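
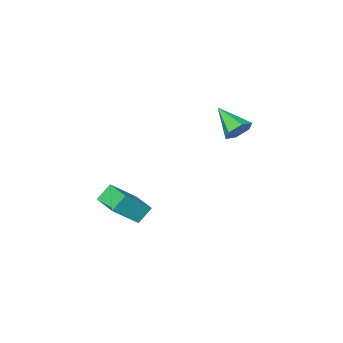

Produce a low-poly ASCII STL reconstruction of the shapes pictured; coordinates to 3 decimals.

solid 
facet normal -0.733 0.098 -0.673
outer loop
vertex 2.586 0.677 -1.692
vertex 2.724 1.919 -1.662
vertex 3.17 0.628 -2.335
endloop
endfacet
facet normal -0.110 -0.994 -0.024
outer loop
vertex 4.276 0.481 -1.318
vertex 2.586 0.677 -1.692
vertex 3.17 0.628 -2.335
endloop
endfacet
facet normal -0.733 0.098 -0.673
outer loop
vertex 3.17 0.628 -2.335
vertex 2.724 1.919 -1.662
vertex 3.308 1.87 -2.305
endloop
endfacet
facet normal 0.672 -0.057 -0.739
outer loop
vertex 3.308 1.87 -2.305
vertex 4.276 0.481 -1.318
vertex 3.17 0.628 -2.335
endloop
endfacet
facet normal -0.672 0.057 0.739
outer loop
vertex 2.586 0.677 -1.692
vertex 3.83 1.772 -0.645
vertex 2.724 1.919 -1.662
endloop
endfacet
facet normal -0.110 -0.994 -0.024
outer loop
vertex 3.692 0.53 -0.675
vertex 2.586 0.677 -1.692
vertex 4.276 0.481 -1.318
endloop
endfacet
facet normal -0.672 0.057 0.739
outer loop
vertex 3.692 0.53 -0.675
vertex 3.83 1.772 -0.645
vertex 2.586 0.677 -1.692
endloop
endfacet
facet normal 0.110 0.994 0.024
outer loop
vertex 2.724 1.919 -1.662
vertex 3.83 1.772 -0.645
vertex 3.308 1.87 -2.305
endloop
endfacet
facet normal 0.672 -0.057 -0.739
outer loop
vertex 4.414 1.723 -1.288
vertex 4.276 0.481 -1.318
vertex 3.308 1.87 -2.305
endloop
endfacet
facet normal 0.110 0.994 0.024
outer loop
vertex 3.308 1.87 -2.305
vertex 3.83 1.772 -0.645
vertex 4.414 1.723 -1.288
endloop
endfacet
facet normal 0.733 -0.098 0.673
outer loop
vertex 4.414 1.723 -1.288
vertex 3.692 0.53 -0.675
vertex 4.276 0.481 -1.318
endloop
endfacet
facet normal 0.733 -0.098 0.673
outer loop
vertex 3.83 1.772 -0.645
vertex 3.692 0.53 -0.675
vertex 4.414 1.723 -1.288
endloop
endfacet
facet normal -0.044 0.857 -0.513
outer loop
vertex -0.864 2.041 1.393
vertex -1.474 1.903 1.215
vertex -1.362 2.236 1.762
endloop
endfacet
facet normal 0.616 0.091 0.783
outer loop
vertex -0.864 2.041 1.393
vertex -1.362 2.236 1.762
vertex -1.406 0.617 1.985
endloop
endfacet
facet normal -0.044 0.857 -0.513
outer loop
vertex -1.362 2.236 1.762
vertex -1.474 1.903 1.215
vertex -1.972 2.098 1.584
endloop
endfacet
facet normal -0.306 0.138 0.942
outer loop
vertex -1.362 2.236 1.762
vertex -1.972 2.098 1.584
vertex -1.406 0.617 1.985
endloop
endfacet
facet normal -0.044 0.857 -0.513
outer loop
vertex -1.972 2.098 1.584
vertex -1.474 1.903 1.215
vertex -2.083 1.765 1.037
endloop
endfacet
facet normal -0.906 -0.254 0.339
outer loop
vertex -1.972 2.098 1.584
vertex -2.083 1.765 1.037
vertex -1.406 0.617 1.985
endloop
endfacet
facet normal -0.044 0.857 -0.513
outer loop
vertex -2.083 1.765 1.037
vertex -1.474 1.903 1.215
vertex -1.585 1.57 0.668
endloop
endfacet
facet normal -0.584 -0.693 -0.422
outer loop
vertex -2.083 1.765 1.037
vertex -1.585 1.57 0.668
vertex -1.406 0.617 1.985
endloop
endfacet
facet normal -0.044 0.857 -0.513
outer loop
vertex -1.585 1.57 0.668
vertex -1.474 1.903 1.215
vertex -0.975 1.708 0.846
endloop
endfacet
facet normal 0.337 -0.740 -0.582
outer loop
vertex -1.585 1.57 0.668
vertex -0.975 1.708 0.846
vertex -1.406 0.617 1.985
endloop
endfacet
facet normal -0.044 0.857 -0.513
outer loop
vertex -0.975 1.708 0.846
vertex -1.474 1.903 1.215
vertex -0.864 2.041 1.393
endloop
endfacet
facet normal 0.937 -0.348 0.022
outer loop
vertex -0.975 1.708 0.846
vertex -0.864 2.041 1.393
vertex -1.406 0.617 1.985
endloop
endfacet

endsolid


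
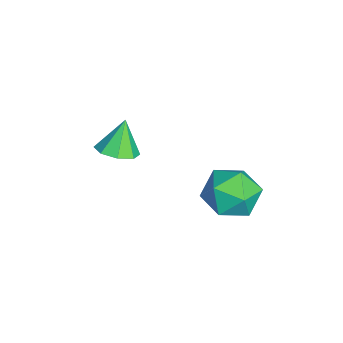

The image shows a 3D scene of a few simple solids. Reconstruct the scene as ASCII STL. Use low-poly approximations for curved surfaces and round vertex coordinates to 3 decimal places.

solid 
facet normal 0.390 -0.226 -0.893
outer loop
vertex 1.67 -2.879 0.855
vertex 1.293 -2.467 0.586
vertex 1.863 -2.446 0.83
endloop
endfacet
facet normal 0.535 -0.191 0.823
outer loop
vertex 1.67 -2.879 0.855
vertex 1.863 -2.446 0.83
vertex 0.887 -2.233 1.514
endloop
endfacet
facet normal 0.390 -0.225 -0.893
outer loop
vertex 1.863 -2.446 0.83
vertex 1.293 -2.467 0.586
vertex 1.721 -2.025 0.662
endloop
endfacet
facet normal 0.574 0.463 0.675
outer loop
vertex 1.863 -2.446 0.83
vertex 1.721 -2.025 0.662
vertex 0.887 -2.233 1.514
endloop
endfacet
facet normal 0.392 -0.226 -0.892
outer loop
vertex 1.721 -2.025 0.662
vertex 1.293 -2.467 0.586
vertex 1.329 -1.864 0.449
endloop
endfacet
facet normal 0.165 0.909 0.383
outer loop
vertex 1.721 -2.025 0.662
vertex 1.329 -1.864 0.449
vertex 0.887 -2.233 1.514
endloop
endfacet
facet normal 0.390 -0.226 -0.893
outer loop
vertex 1.329 -1.864 0.449
vertex 1.293 -2.467 0.586
vertex 0.916 -2.055 0.317
endloop
endfacet
facet normal -0.448 0.886 0.121
outer loop
vertex 1.329 -1.864 0.449
vertex 0.916 -2.055 0.317
vertex 0.887 -2.233 1.514
endloop
endfacet
facet normal 0.391 -0.225 -0.893
outer loop
vertex 0.916 -2.055 0.317
vertex 1.293 -2.467 0.586
vertex 0.723 -2.489 0.342
endloop
endfacet
facet normal -0.912 0.408 0.039
outer loop
vertex 0.916 -2.055 0.317
vertex 0.723 -2.489 0.342
vertex 0.887 -2.233 1.514
endloop
endfacet
facet normal 0.391 -0.225 -0.893
outer loop
vertex 0.723 -2.489 0.342
vertex 1.293 -2.467 0.586
vertex 0.865 -2.909 0.51
endloop
endfacet
facet normal -0.951 -0.247 0.187
outer loop
vertex 0.723 -2.489 0.342
vertex 0.865 -2.909 0.51
vertex 0.887 -2.233 1.514
endloop
endfacet
facet normal 0.391 -0.226 -0.892
outer loop
vertex 0.865 -2.909 0.51
vertex 1.293 -2.467 0.586
vertex 1.257 -3.071 0.723
endloop
endfacet
facet normal -0.544 -0.690 0.477
outer loop
vertex 0.865 -2.909 0.51
vertex 1.257 -3.071 0.723
vertex 0.887 -2.233 1.514
endloop
endfacet
facet normal 0.390 -0.226 -0.893
outer loop
vertex 1.257 -3.071 0.723
vertex 1.293 -2.467 0.586
vertex 1.67 -2.879 0.855
endloop
endfacet
facet normal 0.073 -0.667 0.741
outer loop
vertex 1.257 -3.071 0.723
vertex 1.67 -2.879 0.855
vertex 0.887 -2.233 1.514
endloop
endfacet
facet normal -0.538 0.834 -0.122
outer loop
vertex 3.505 0.856 0.838
vertex 3.151 0.736 1.58
vertex 3.851 1.179 1.521
endloop
endfacet
facet normal 0.088 0.882 -0.462
outer loop
vertex 3.505 0.856 0.838
vertex 3.851 1.179 1.521
vertex 4.329 0.827 0.94
endloop
endfacet
facet normal 0.127 0.345 -0.930
outer loop
vertex 3.505 0.856 0.838
vertex 4.329 0.827 0.94
vertex 3.925 0.167 0.64
endloop
endfacet
facet normal -0.474 -0.036 -0.880
outer loop
vertex 3.505 0.856 0.838
vertex 3.925 0.167 0.64
vertex 3.196 0.111 1.035
endloop
endfacet
facet normal -0.886 0.267 -0.379
outer loop
vertex 3.505 0.856 0.838
vertex 3.196 0.111 1.035
vertex 3.151 0.736 1.58
endloop
endfacet
facet normal 0.608 0.794 0.019
outer loop
vertex 4.329 0.827 0.94
vertex 3.851 1.179 1.521
vertex 4.484 0.689 1.745
endloop
endfacet
facet normal -0.405 0.716 0.569
outer loop
vertex 3.851 1.179 1.521
vertex 3.151 0.736 1.58
vertex 3.755 0.633 2.14
endloop
endfacet
facet normal -0.968 -0.202 0.152
outer loop
vertex 3.151 0.736 1.58
vertex 3.196 0.111 1.035
vertex 3.351 -0.027 1.84
endloop
endfacet
facet normal -0.303 -0.691 -0.656
outer loop
vertex 3.196 0.111 1.035
vertex 3.925 0.167 0.64
vertex 3.829 -0.379 1.259
endloop
endfacet
facet normal 0.671 -0.075 -0.738
outer loop
vertex 3.925 0.167 0.64
vertex 4.329 0.827 0.94
vertex 4.529 0.064 1.2
endloop
endfacet
facet normal 0.474 0.036 0.880
outer loop
vertex 4.175 -0.056 1.942
vertex 4.484 0.689 1.745
vertex 3.755 0.633 2.14
endloop
endfacet
facet normal -0.127 -0.345 0.930
outer loop
vertex 4.175 -0.056 1.942
vertex 3.755 0.633 2.14
vertex 3.351 -0.027 1.84
endloop
endfacet
facet normal -0.088 -0.882 0.462
outer loop
vertex 4.175 -0.056 1.942
vertex 3.351 -0.027 1.84
vertex 3.829 -0.379 1.259
endloop
endfacet
facet normal 0.538 -0.834 0.122
outer loop
vertex 4.175 -0.056 1.942
vertex 3.829 -0.379 1.259
vertex 4.529 0.064 1.2
endloop
endfacet
facet normal 0.886 -0.267 0.379
outer loop
vertex 4.175 -0.056 1.942
vertex 4.529 0.064 1.2
vertex 4.484 0.689 1.745
endloop
endfacet
facet normal 0.303 0.691 0.656
outer loop
vertex 3.755 0.633 2.14
vertex 4.484 0.689 1.745
vertex 3.851 1.179 1.521
endloop
endfacet
facet normal -0.671 0.075 0.738
outer loop
vertex 3.351 -0.027 1.84
vertex 3.755 0.633 2.14
vertex 3.151 0.736 1.58
endloop
endfacet
facet normal -0.608 -0.794 -0.019
outer loop
vertex 3.829 -0.379 1.259
vertex 3.351 -0.027 1.84
vertex 3.196 0.111 1.035
endloop
endfacet
facet normal 0.405 -0.716 -0.569
outer loop
vertex 4.529 0.064 1.2
vertex 3.829 -0.379 1.259
vertex 3.925 0.167 0.64
endloop
endfacet
facet normal 0.968 0.202 -0.152
outer loop
vertex 4.484 0.689 1.745
vertex 4.529 0.064 1.2
vertex 4.329 0.827 0.94
endloop
endfacet

endsolid


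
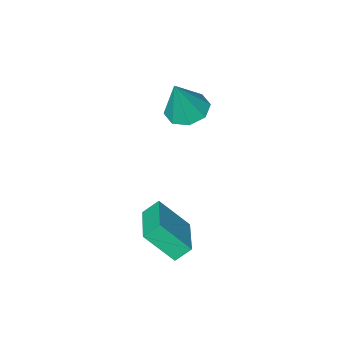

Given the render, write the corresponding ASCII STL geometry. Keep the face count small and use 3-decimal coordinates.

solid 
facet normal -0.360 -0.088 -0.929
outer loop
vertex 0.081 -3.0 -0.766
vertex -0.82 -3.26 -0.392
vertex -0.377 -2.388 -0.646
endloop
endfacet
facet normal 0.805 0.588 0.078
outer loop
vertex 0.081 -3.0 -0.766
vertex -0.377 -2.388 -0.646
vertex -0.08 -3.08 1.512
endloop
endfacet
facet normal -0.361 -0.087 -0.929
outer loop
vertex -0.377 -2.388 -0.646
vertex -0.82 -3.26 -0.392
vertex -1.094 -2.288 -0.377
endloop
endfacet
facet normal 0.231 0.935 0.268
outer loop
vertex -0.377 -2.388 -0.646
vertex -1.094 -2.288 -0.377
vertex -0.08 -3.08 1.512
endloop
endfacet
facet normal -0.361 -0.088 -0.928
outer loop
vertex -1.094 -2.288 -0.377
vertex -0.82 -3.26 -0.392
vertex -1.651 -2.756 -0.116
endloop
endfacet
facet normal -0.389 0.756 0.526
outer loop
vertex -1.094 -2.288 -0.377
vertex -1.651 -2.756 -0.116
vertex -0.08 -3.08 1.512
endloop
endfacet
facet normal -0.361 -0.087 -0.928
outer loop
vertex -1.651 -2.756 -0.116
vertex -0.82 -3.26 -0.392
vertex -1.721 -3.52 -0.017
endloop
endfacet
facet normal -0.695 0.155 0.702
outer loop
vertex -1.651 -2.756 -0.116
vertex -1.721 -3.52 -0.017
vertex -0.08 -3.08 1.512
endloop
endfacet
facet normal -0.361 -0.088 -0.928
outer loop
vertex -1.721 -3.52 -0.017
vertex -0.82 -3.26 -0.392
vertex -1.263 -4.131 -0.137
endloop
endfacet
facet normal -0.506 -0.515 0.692
outer loop
vertex -1.721 -3.52 -0.017
vertex -1.263 -4.131 -0.137
vertex -0.08 -3.08 1.512
endloop
endfacet
facet normal -0.361 -0.088 -0.928
outer loop
vertex -1.263 -4.131 -0.137
vertex -0.82 -3.26 -0.392
vertex -0.545 -4.232 -0.407
endloop
endfacet
facet normal 0.067 -0.863 0.501
outer loop
vertex -1.263 -4.131 -0.137
vertex -0.545 -4.232 -0.407
vertex -0.08 -3.08 1.512
endloop
endfacet
facet normal -0.360 -0.088 -0.929
outer loop
vertex -0.545 -4.232 -0.407
vertex -0.82 -3.26 -0.392
vertex 0.011 -3.763 -0.667
endloop
endfacet
facet normal 0.689 -0.683 0.243
outer loop
vertex -0.545 -4.232 -0.407
vertex 0.011 -3.763 -0.667
vertex -0.08 -3.08 1.512
endloop
endfacet
facet normal -0.360 -0.087 -0.929
outer loop
vertex 0.011 -3.763 -0.667
vertex -0.82 -3.26 -0.392
vertex 0.081 -3.0 -0.766
endloop
endfacet
facet normal 0.994 -0.082 0.067
outer loop
vertex 0.011 -3.763 -0.667
vertex 0.081 -3.0 -0.766
vertex -0.08 -3.08 1.512
endloop
endfacet
facet normal -0.496 -0.845 -0.201
outer loop
vertex 3.075 -0.432 -3.225
vertex 2.442 -0.203 -2.628
vertex 2.147 0.425 -4.536
endloop
endfacet
facet normal 0.703 -0.254 -0.664
outer loop
vertex 3.238 2.283 -4.092
vertex 3.075 -0.432 -3.225
vertex 2.147 0.425 -4.536
endloop
endfacet
facet normal -0.496 -0.845 -0.201
outer loop
vertex 2.147 0.425 -4.536
vertex 2.442 -0.203 -2.628
vertex 1.514 0.654 -3.938
endloop
endfacet
facet normal -0.510 0.471 -0.720
outer loop
vertex 1.514 0.654 -3.938
vertex 3.238 2.283 -4.092
vertex 2.147 0.425 -4.536
endloop
endfacet
facet normal 0.509 -0.471 0.720
outer loop
vertex 3.075 -0.432 -3.225
vertex 3.533 1.655 -2.184
vertex 2.442 -0.203 -2.628
endloop
endfacet
facet normal 0.703 -0.254 -0.664
outer loop
vertex 4.166 1.426 -2.782
vertex 3.075 -0.432 -3.225
vertex 3.238 2.283 -4.092
endloop
endfacet
facet normal 0.510 -0.471 0.720
outer loop
vertex 4.166 1.426 -2.782
vertex 3.533 1.655 -2.184
vertex 3.075 -0.432 -3.225
endloop
endfacet
facet normal -0.703 0.254 0.664
outer loop
vertex 2.442 -0.203 -2.628
vertex 3.533 1.655 -2.184
vertex 1.514 0.654 -3.938
endloop
endfacet
facet normal -0.509 0.471 -0.720
outer loop
vertex 2.605 2.512 -3.495
vertex 3.238 2.283 -4.092
vertex 1.514 0.654 -3.938
endloop
endfacet
facet normal -0.703 0.255 0.664
outer loop
vertex 1.514 0.654 -3.938
vertex 3.533 1.655 -2.184
vertex 2.605 2.512 -3.495
endloop
endfacet
facet normal 0.496 0.845 0.202
outer loop
vertex 2.605 2.512 -3.495
vertex 4.166 1.426 -2.782
vertex 3.238 2.283 -4.092
endloop
endfacet
facet normal 0.496 0.845 0.201
outer loop
vertex 3.533 1.655 -2.184
vertex 4.166 1.426 -2.782
vertex 2.605 2.512 -3.495
endloop
endfacet

endsolid


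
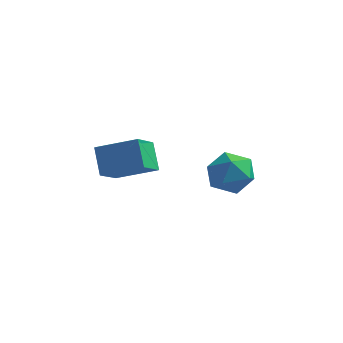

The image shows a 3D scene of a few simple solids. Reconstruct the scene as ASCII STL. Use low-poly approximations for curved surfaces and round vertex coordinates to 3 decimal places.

solid 
facet normal -0.396 0.521 0.757
outer loop
vertex -1.767 -0.207 1.026
vertex -1.682 1.328 0.014
vertex -3.711 -0.594 0.276
endloop
endfacet
facet normal -0.046 -0.834 0.550
outer loop
vertex -3.078 -1.428 -0.934
vertex -1.767 -0.207 1.026
vertex -3.711 -0.594 0.276
endloop
endfacet
facet normal -0.396 0.521 0.757
outer loop
vertex -3.711 -0.594 0.276
vertex -1.682 1.328 0.014
vertex -3.627 0.94 -0.736
endloop
endfacet
facet normal -0.917 -0.183 -0.354
outer loop
vertex -3.627 0.94 -0.736
vertex -3.078 -1.428 -0.934
vertex -3.711 -0.594 0.276
endloop
endfacet
facet normal 0.917 0.183 0.354
outer loop
vertex -1.767 -0.207 1.026
vertex -1.049 0.494 -1.196
vertex -1.682 1.328 0.014
endloop
endfacet
facet normal -0.046 -0.834 0.550
outer loop
vertex -1.133 -1.04 -0.184
vertex -1.767 -0.207 1.026
vertex -3.078 -1.428 -0.934
endloop
endfacet
facet normal 0.917 0.183 0.354
outer loop
vertex -1.133 -1.04 -0.184
vertex -1.049 0.494 -1.196
vertex -1.767 -0.207 1.026
endloop
endfacet
facet normal 0.046 0.834 -0.550
outer loop
vertex -1.682 1.328 0.014
vertex -1.049 0.494 -1.196
vertex -3.627 0.94 -0.736
endloop
endfacet
facet normal -0.917 -0.183 -0.355
outer loop
vertex -2.993 0.107 -1.946
vertex -3.078 -1.428 -0.934
vertex -3.627 0.94 -0.736
endloop
endfacet
facet normal 0.046 0.834 -0.550
outer loop
vertex -3.627 0.94 -0.736
vertex -1.049 0.494 -1.196
vertex -2.993 0.107 -1.946
endloop
endfacet
facet normal 0.396 -0.521 -0.757
outer loop
vertex -2.993 0.107 -1.946
vertex -1.133 -1.04 -0.184
vertex -3.078 -1.428 -0.934
endloop
endfacet
facet normal 0.396 -0.521 -0.757
outer loop
vertex -1.049 0.494 -1.196
vertex -1.133 -1.04 -0.184
vertex -2.993 0.107 -1.946
endloop
endfacet
facet normal -0.569 0.772 0.284
outer loop
vertex 1.601 0.194 -0.264
vertex 2.174 0.221 0.812
vertex 2.6 0.879 -0.122
endloop
endfacet
facet normal -0.471 0.774 -0.422
outer loop
vertex 1.601 0.194 -0.264
vertex 2.6 0.879 -0.122
vertex 2.447 0.229 -1.143
endloop
endfacet
facet normal -0.715 0.156 -0.682
outer loop
vertex 1.601 0.194 -0.264
vertex 2.447 0.229 -1.143
vertex 1.926 -0.832 -0.839
endloop
endfacet
facet normal -0.964 -0.230 -0.135
outer loop
vertex 1.601 0.194 -0.264
vertex 1.926 -0.832 -0.839
vertex 1.758 -0.837 0.369
endloop
endfacet
facet normal -0.874 0.150 0.462
outer loop
vertex 1.601 0.194 -0.264
vertex 1.758 -0.837 0.369
vertex 2.174 0.221 0.812
endloop
endfacet
facet normal 0.231 0.805 -0.547
outer loop
vertex 2.447 0.229 -1.143
vertex 2.6 0.879 -0.122
vertex 3.542 0.277 -0.609
endloop
endfacet
facet normal 0.072 0.800 0.596
outer loop
vertex 2.6 0.879 -0.122
vertex 2.174 0.221 0.812
vertex 3.374 0.272 0.599
endloop
endfacet
facet normal -0.422 -0.204 0.883
outer loop
vertex 2.174 0.221 0.812
vertex 1.758 -0.837 0.369
vertex 2.853 -0.789 0.903
endloop
endfacet
facet normal -0.566 -0.820 -0.082
outer loop
vertex 1.758 -0.837 0.369
vertex 1.926 -0.832 -0.839
vertex 2.7 -1.439 -0.118
endloop
endfacet
facet normal -0.163 -0.197 -0.967
outer loop
vertex 1.926 -0.832 -0.839
vertex 2.447 0.229 -1.143
vertex 3.126 -0.781 -1.052
endloop
endfacet
facet normal 0.964 0.230 0.135
outer loop
vertex 3.699 -0.754 0.024
vertex 3.542 0.277 -0.609
vertex 3.374 0.272 0.599
endloop
endfacet
facet normal 0.715 -0.156 0.682
outer loop
vertex 3.699 -0.754 0.024
vertex 3.374 0.272 0.599
vertex 2.853 -0.789 0.903
endloop
endfacet
facet normal 0.471 -0.774 0.422
outer loop
vertex 3.699 -0.754 0.024
vertex 2.853 -0.789 0.903
vertex 2.7 -1.439 -0.118
endloop
endfacet
facet normal 0.569 -0.772 -0.284
outer loop
vertex 3.699 -0.754 0.024
vertex 2.7 -1.439 -0.118
vertex 3.126 -0.781 -1.052
endloop
endfacet
facet normal 0.874 -0.150 -0.462
outer loop
vertex 3.699 -0.754 0.024
vertex 3.126 -0.781 -1.052
vertex 3.542 0.277 -0.609
endloop
endfacet
facet normal 0.566 0.820 0.082
outer loop
vertex 3.374 0.272 0.599
vertex 3.542 0.277 -0.609
vertex 2.6 0.879 -0.122
endloop
endfacet
facet normal 0.163 0.197 0.967
outer loop
vertex 2.853 -0.789 0.903
vertex 3.374 0.272 0.599
vertex 2.174 0.221 0.812
endloop
endfacet
facet normal -0.231 -0.805 0.547
outer loop
vertex 2.7 -1.439 -0.118
vertex 2.853 -0.789 0.903
vertex 1.758 -0.837 0.369
endloop
endfacet
facet normal -0.072 -0.800 -0.596
outer loop
vertex 3.126 -0.781 -1.052
vertex 2.7 -1.439 -0.118
vertex 1.926 -0.832 -0.839
endloop
endfacet
facet normal 0.422 0.204 -0.883
outer loop
vertex 3.542 0.277 -0.609
vertex 3.126 -0.781 -1.052
vertex 2.447 0.229 -1.143
endloop
endfacet

endsolid


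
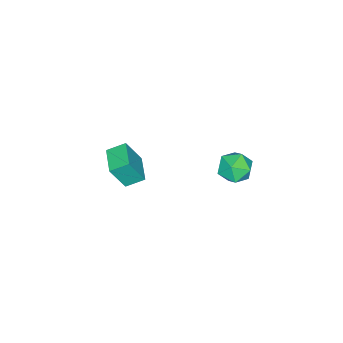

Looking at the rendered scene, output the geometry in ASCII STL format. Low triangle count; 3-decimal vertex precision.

solid 
facet normal -0.781 -0.622 0.061
outer loop
vertex 3.755 -5.056 -2.143
vertex 3.099 -4.177 -1.585
vertex 3.129 -4.438 -3.85
endloop
endfacet
facet normal 0.533 -0.714 -0.454
outer loop
vertex 4.481 -3.363 -3.955
vertex 3.755 -5.056 -2.143
vertex 3.129 -4.438 -3.85
endloop
endfacet
facet normal -0.781 -0.621 0.061
outer loop
vertex 3.129 -4.438 -3.85
vertex 3.099 -4.177 -1.585
vertex 2.474 -3.559 -3.292
endloop
endfacet
facet normal -0.325 0.322 -0.889
outer loop
vertex 2.474 -3.559 -3.292
vertex 4.481 -3.363 -3.955
vertex 3.129 -4.438 -3.85
endloop
endfacet
facet normal 0.325 -0.322 0.889
outer loop
vertex 3.755 -5.056 -2.143
vertex 4.451 -3.102 -1.69
vertex 3.099 -4.177 -1.585
endloop
endfacet
facet normal 0.533 -0.714 -0.454
outer loop
vertex 5.106 -3.981 -2.248
vertex 3.755 -5.056 -2.143
vertex 4.481 -3.363 -3.955
endloop
endfacet
facet normal 0.325 -0.322 0.889
outer loop
vertex 5.106 -3.981 -2.248
vertex 4.451 -3.102 -1.69
vertex 3.755 -5.056 -2.143
endloop
endfacet
facet normal -0.533 0.714 0.454
outer loop
vertex 3.099 -4.177 -1.585
vertex 4.451 -3.102 -1.69
vertex 2.474 -3.559 -3.292
endloop
endfacet
facet normal -0.325 0.322 -0.889
outer loop
vertex 3.825 -2.484 -3.397
vertex 4.481 -3.363 -3.955
vertex 2.474 -3.559 -3.292
endloop
endfacet
facet normal -0.533 0.714 0.454
outer loop
vertex 2.474 -3.559 -3.292
vertex 4.451 -3.102 -1.69
vertex 3.825 -2.484 -3.397
endloop
endfacet
facet normal 0.781 0.622 -0.061
outer loop
vertex 3.825 -2.484 -3.397
vertex 5.106 -3.981 -2.248
vertex 4.481 -3.363 -3.955
endloop
endfacet
facet normal 0.781 0.621 -0.062
outer loop
vertex 4.451 -3.102 -1.69
vertex 5.106 -3.981 -2.248
vertex 3.825 -2.484 -3.397
endloop
endfacet
facet normal -0.857 0.086 0.508
outer loop
vertex 2.806 3.6 0.857
vertex 2.813 2.524 1.051
vertex 3.297 3.209 1.752
endloop
endfacet
facet normal -0.471 0.684 0.557
outer loop
vertex 2.806 3.6 0.857
vertex 3.297 3.209 1.752
vertex 3.77 4.007 1.172
endloop
endfacet
facet normal -0.358 0.928 -0.104
outer loop
vertex 2.806 3.6 0.857
vertex 3.77 4.007 1.172
vertex 3.578 3.814 0.113
endloop
endfacet
facet normal -0.674 0.481 -0.561
outer loop
vertex 2.806 3.6 0.857
vertex 3.578 3.814 0.113
vertex 2.987 2.898 0.038
endloop
endfacet
facet normal -0.982 -0.039 -0.183
outer loop
vertex 2.806 3.6 0.857
vertex 2.987 2.898 0.038
vertex 2.813 2.524 1.051
endloop
endfacet
facet normal 0.162 0.516 0.841
outer loop
vertex 3.77 4.007 1.172
vertex 3.297 3.209 1.752
vertex 4.373 3.182 1.562
endloop
endfacet
facet normal -0.463 -0.452 0.762
outer loop
vertex 3.297 3.209 1.752
vertex 2.813 2.524 1.051
vertex 3.782 2.266 1.487
endloop
endfacet
facet normal -0.666 -0.655 -0.356
outer loop
vertex 2.813 2.524 1.051
vertex 2.987 2.898 0.038
vertex 3.59 2.073 0.428
endloop
endfacet
facet normal -0.166 0.187 -0.968
outer loop
vertex 2.987 2.898 0.038
vertex 3.578 3.814 0.113
vertex 4.063 2.871 -0.152
endloop
endfacet
facet normal 0.345 0.910 -0.228
outer loop
vertex 3.578 3.814 0.113
vertex 3.77 4.007 1.172
vertex 4.547 3.556 0.549
endloop
endfacet
facet normal 0.674 -0.481 0.561
outer loop
vertex 4.554 2.48 0.743
vertex 4.373 3.182 1.562
vertex 3.782 2.266 1.487
endloop
endfacet
facet normal 0.358 -0.928 0.104
outer loop
vertex 4.554 2.48 0.743
vertex 3.782 2.266 1.487
vertex 3.59 2.073 0.428
endloop
endfacet
facet normal 0.471 -0.684 -0.557
outer loop
vertex 4.554 2.48 0.743
vertex 3.59 2.073 0.428
vertex 4.063 2.871 -0.152
endloop
endfacet
facet normal 0.857 -0.086 -0.508
outer loop
vertex 4.554 2.48 0.743
vertex 4.063 2.871 -0.152
vertex 4.547 3.556 0.549
endloop
endfacet
facet normal 0.982 0.039 0.183
outer loop
vertex 4.554 2.48 0.743
vertex 4.547 3.556 0.549
vertex 4.373 3.182 1.562
endloop
endfacet
facet normal 0.166 -0.187 0.968
outer loop
vertex 3.782 2.266 1.487
vertex 4.373 3.182 1.562
vertex 3.297 3.209 1.752
endloop
endfacet
facet normal -0.345 -0.910 0.228
outer loop
vertex 3.59 2.073 0.428
vertex 3.782 2.266 1.487
vertex 2.813 2.524 1.051
endloop
endfacet
facet normal -0.162 -0.516 -0.841
outer loop
vertex 4.063 2.871 -0.152
vertex 3.59 2.073 0.428
vertex 2.987 2.898 0.038
endloop
endfacet
facet normal 0.463 0.452 -0.762
outer loop
vertex 4.547 3.556 0.549
vertex 4.063 2.871 -0.152
vertex 3.578 3.814 0.113
endloop
endfacet
facet normal 0.666 0.655 0.356
outer loop
vertex 4.373 3.182 1.562
vertex 4.547 3.556 0.549
vertex 3.77 4.007 1.172
endloop
endfacet

endsolid


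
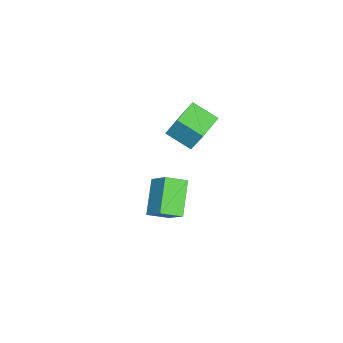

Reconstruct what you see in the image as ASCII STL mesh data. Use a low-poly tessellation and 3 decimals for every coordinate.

solid 
facet normal -0.989 0.092 0.118
outer loop
vertex 0.372 0.345 4.209
vertex 0.414 1.581 3.596
vertex 0.151 -0.313 2.868
endloop
endfacet
facet normal -0.030 -0.895 0.444
outer loop
vertex 1.526 -0.441 2.704
vertex 0.372 0.345 4.209
vertex 0.151 -0.313 2.868
endloop
endfacet
facet normal -0.989 0.092 0.118
outer loop
vertex 0.151 -0.313 2.868
vertex 0.414 1.581 3.596
vertex 0.193 0.923 2.255
endloop
endfacet
facet normal -0.146 -0.436 -0.888
outer loop
vertex 0.193 0.923 2.255
vertex 1.526 -0.441 2.704
vertex 0.151 -0.313 2.868
endloop
endfacet
facet normal 0.146 0.436 0.888
outer loop
vertex 0.372 0.345 4.209
vertex 1.789 1.453 3.432
vertex 0.414 1.581 3.596
endloop
endfacet
facet normal -0.030 -0.895 0.444
outer loop
vertex 1.747 0.217 4.045
vertex 0.372 0.345 4.209
vertex 1.526 -0.441 2.704
endloop
endfacet
facet normal 0.146 0.436 0.888
outer loop
vertex 1.747 0.217 4.045
vertex 1.789 1.453 3.432
vertex 0.372 0.345 4.209
endloop
endfacet
facet normal 0.030 0.895 -0.444
outer loop
vertex 0.414 1.581 3.596
vertex 1.789 1.453 3.432
vertex 0.193 0.923 2.255
endloop
endfacet
facet normal -0.146 -0.436 -0.888
outer loop
vertex 1.568 0.795 2.091
vertex 1.526 -0.441 2.704
vertex 0.193 0.923 2.255
endloop
endfacet
facet normal 0.030 0.895 -0.444
outer loop
vertex 0.193 0.923 2.255
vertex 1.789 1.453 3.432
vertex 1.568 0.795 2.091
endloop
endfacet
facet normal 0.989 -0.092 -0.118
outer loop
vertex 1.568 0.795 2.091
vertex 1.747 0.217 4.045
vertex 1.526 -0.441 2.704
endloop
endfacet
facet normal 0.989 -0.092 -0.118
outer loop
vertex 1.789 1.453 3.432
vertex 1.747 0.217 4.045
vertex 1.568 0.795 2.091
endloop
endfacet
facet normal -0.397 -0.605 -0.690
outer loop
vertex 2.319 -1.026 -2.74
vertex 0.881 -1.422 -1.564
vertex 1.749 -0.181 -3.153
endloop
endfacet
facet normal 0.758 0.209 -0.618
outer loop
vertex 2.379 0.782 -2.056
vertex 2.319 -1.026 -2.74
vertex 1.749 -0.181 -3.153
endloop
endfacet
facet normal -0.397 -0.606 -0.690
outer loop
vertex 1.749 -0.181 -3.153
vertex 0.881 -1.422 -1.564
vertex 0.31 -0.578 -1.977
endloop
endfacet
facet normal -0.519 0.768 -0.376
outer loop
vertex 0.31 -0.578 -1.977
vertex 2.379 0.782 -2.056
vertex 1.749 -0.181 -3.153
endloop
endfacet
facet normal 0.519 -0.768 0.376
outer loop
vertex 2.319 -1.026 -2.74
vertex 1.511 -0.459 -0.467
vertex 0.881 -1.422 -1.564
endloop
endfacet
facet normal 0.757 0.209 -0.619
outer loop
vertex 2.95 -0.062 -1.643
vertex 2.319 -1.026 -2.74
vertex 2.379 0.782 -2.056
endloop
endfacet
facet normal 0.519 -0.768 0.376
outer loop
vertex 2.95 -0.062 -1.643
vertex 1.511 -0.459 -0.467
vertex 2.319 -1.026 -2.74
endloop
endfacet
facet normal -0.757 -0.209 0.619
outer loop
vertex 0.881 -1.422 -1.564
vertex 1.511 -0.459 -0.467
vertex 0.31 -0.578 -1.977
endloop
endfacet
facet normal -0.519 0.768 -0.376
outer loop
vertex 0.941 0.386 -0.88
vertex 2.379 0.782 -2.056
vertex 0.31 -0.578 -1.977
endloop
endfacet
facet normal -0.757 -0.208 0.619
outer loop
vertex 0.31 -0.578 -1.977
vertex 1.511 -0.459 -0.467
vertex 0.941 0.386 -0.88
endloop
endfacet
facet normal 0.397 0.606 0.689
outer loop
vertex 0.941 0.386 -0.88
vertex 2.95 -0.062 -1.643
vertex 2.379 0.782 -2.056
endloop
endfacet
facet normal 0.397 0.605 0.690
outer loop
vertex 1.511 -0.459 -0.467
vertex 2.95 -0.062 -1.643
vertex 0.941 0.386 -0.88
endloop
endfacet

endsolid


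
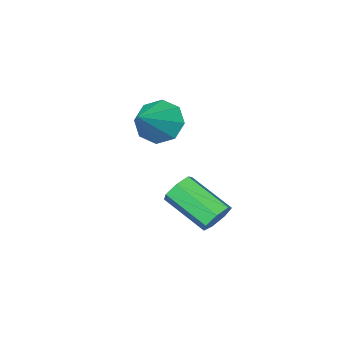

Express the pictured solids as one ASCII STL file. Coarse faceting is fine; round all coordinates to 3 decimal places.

solid 
facet normal -0.232 0.850 -0.473
outer loop
vertex -1.033 -1.217 -3.672
vertex -1.522 -1.089 -3.203
vertex -0.858 -0.903 -3.194
endloop
endfacet
facet normal 0.928 0.047 -0.371
outer loop
vertex -1.033 -1.217 -3.672
vertex -0.858 -0.903 -3.194
vertex -0.589 -2.84 -2.767
endloop
endfacet
facet normal 0.928 0.047 -0.371
outer loop
vertex -0.589 -2.84 -2.767
vertex -0.858 -0.903 -3.194
vertex -0.414 -2.525 -2.289
endloop
endfacet
facet normal 0.232 -0.849 0.475
outer loop
vertex -0.589 -2.84 -2.767
vertex -0.414 -2.525 -2.289
vertex -1.078 -2.711 -2.297
endloop
endfacet
facet normal -0.232 0.850 -0.474
outer loop
vertex -0.858 -0.903 -3.194
vertex -1.522 -1.089 -3.203
vertex -1.182 -0.728 -2.722
endloop
endfacet
facet normal 0.808 0.440 0.392
outer loop
vertex -0.858 -0.903 -3.194
vertex -1.182 -0.728 -2.722
vertex -0.414 -2.525 -2.289
endloop
endfacet
facet normal 0.808 0.440 0.392
outer loop
vertex -0.414 -2.525 -2.289
vertex -1.182 -0.728 -2.722
vertex -0.738 -2.35 -1.817
endloop
endfacet
facet normal 0.232 -0.849 0.474
outer loop
vertex -0.414 -2.525 -2.289
vertex -0.738 -2.35 -1.817
vertex -1.078 -2.711 -2.297
endloop
endfacet
facet normal -0.232 0.850 -0.474
outer loop
vertex -1.182 -0.728 -2.722
vertex -1.522 -1.089 -3.203
vertex -1.763 -0.825 -2.612
endloop
endfacet
facet normal 0.079 0.502 0.861
outer loop
vertex -1.182 -0.728 -2.722
vertex -1.763 -0.825 -2.612
vertex -0.738 -2.35 -1.817
endloop
endfacet
facet normal 0.078 0.502 0.861
outer loop
vertex -0.738 -2.35 -1.817
vertex -1.763 -0.825 -2.612
vertex -1.319 -2.448 -1.707
endloop
endfacet
facet normal 0.233 -0.849 0.474
outer loop
vertex -0.738 -2.35 -1.817
vertex -1.319 -2.448 -1.707
vertex -1.078 -2.711 -2.297
endloop
endfacet
facet normal -0.233 0.849 -0.474
outer loop
vertex -1.763 -0.825 -2.612
vertex -1.522 -1.089 -3.203
vertex -2.162 -1.121 -2.946
endloop
endfacet
facet normal -0.708 0.186 0.681
outer loop
vertex -1.763 -0.825 -2.612
vertex -2.162 -1.121 -2.946
vertex -1.319 -2.448 -1.707
endloop
endfacet
facet normal -0.708 0.186 0.681
outer loop
vertex -1.319 -2.448 -1.707
vertex -2.162 -1.121 -2.946
vertex -1.718 -2.743 -2.041
endloop
endfacet
facet normal 0.232 -0.850 0.473
outer loop
vertex -1.319 -2.448 -1.707
vertex -1.718 -2.743 -2.041
vertex -1.078 -2.711 -2.297
endloop
endfacet
facet normal -0.233 0.849 -0.474
outer loop
vertex -2.162 -1.121 -2.946
vertex -1.522 -1.089 -3.203
vertex -2.079 -1.393 -3.474
endloop
endfacet
facet normal -0.963 -0.270 -0.012
outer loop
vertex -2.162 -1.121 -2.946
vertex -2.079 -1.393 -3.474
vertex -1.718 -2.743 -2.041
endloop
endfacet
facet normal -0.963 -0.270 -0.012
outer loop
vertex -1.718 -2.743 -2.041
vertex -2.079 -1.393 -3.474
vertex -1.635 -3.015 -2.568
endloop
endfacet
facet normal 0.232 -0.849 0.475
outer loop
vertex -1.718 -2.743 -2.041
vertex -1.635 -3.015 -2.568
vertex -1.078 -2.711 -2.297
endloop
endfacet
facet normal -0.233 0.849 -0.473
outer loop
vertex -2.079 -1.393 -3.474
vertex -1.522 -1.089 -3.203
vertex -1.577 -1.435 -3.797
endloop
endfacet
facet normal -0.492 -0.523 -0.696
outer loop
vertex -2.079 -1.393 -3.474
vertex -1.577 -1.435 -3.797
vertex -1.635 -3.015 -2.568
endloop
endfacet
facet normal -0.493 -0.523 -0.695
outer loop
vertex -1.635 -3.015 -2.568
vertex -1.577 -1.435 -3.797
vertex -1.133 -3.058 -2.892
endloop
endfacet
facet normal 0.233 -0.849 0.474
outer loop
vertex -1.635 -3.015 -2.568
vertex -1.133 -3.058 -2.892
vertex -1.078 -2.711 -2.297
endloop
endfacet
facet normal -0.232 0.850 -0.474
outer loop
vertex -1.577 -1.435 -3.797
vertex -1.522 -1.089 -3.203
vertex -1.033 -1.217 -3.672
endloop
endfacet
facet normal 0.350 -0.382 -0.856
outer loop
vertex -1.577 -1.435 -3.797
vertex -1.033 -1.217 -3.672
vertex -1.133 -3.058 -2.892
endloop
endfacet
facet normal 0.350 -0.382 -0.856
outer loop
vertex -1.133 -3.058 -2.892
vertex -1.033 -1.217 -3.672
vertex -0.589 -2.84 -2.767
endloop
endfacet
facet normal 0.232 -0.850 0.474
outer loop
vertex -1.133 -3.058 -2.892
vertex -0.589 -2.84 -2.767
vertex -1.078 -2.711 -2.297
endloop
endfacet
facet normal -0.768 -0.327 -0.551
outer loop
vertex -0.07 -3.532 0.243
vertex -0.672 -3.205 0.888
vertex -0.268 -2.852 0.116
endloop
endfacet
facet normal 0.860 0.160 -0.485
outer loop
vertex -0.07 -3.532 0.243
vertex -0.268 -2.852 0.116
vertex 0.672 -2.635 1.852
endloop
endfacet
facet normal -0.768 -0.327 -0.551
outer loop
vertex -0.268 -2.852 0.116
vertex -0.672 -3.205 0.888
vertex -0.702 -2.379 0.44
endloop
endfacet
facet normal 0.534 0.753 -0.384
outer loop
vertex -0.268 -2.852 0.116
vertex -0.702 -2.379 0.44
vertex 0.672 -2.635 1.852
endloop
endfacet
facet normal -0.768 -0.327 -0.551
outer loop
vertex -0.702 -2.379 0.44
vertex -0.672 -3.205 0.888
vertex -1.118 -2.39 1.027
endloop
endfacet
facet normal 0.096 0.992 0.087
outer loop
vertex -0.702 -2.379 0.44
vertex -1.118 -2.39 1.027
vertex 0.672 -2.635 1.852
endloop
endfacet
facet normal -0.768 -0.326 -0.551
outer loop
vertex -1.118 -2.39 1.027
vertex -0.672 -3.205 0.888
vertex -1.273 -2.878 1.532
endloop
endfacet
facet normal -0.199 0.735 0.649
outer loop
vertex -1.118 -2.39 1.027
vertex -1.273 -2.878 1.532
vertex 0.672 -2.635 1.852
endloop
endfacet
facet normal -0.768 -0.326 -0.551
outer loop
vertex -1.273 -2.878 1.532
vertex -0.672 -3.205 0.888
vertex -1.076 -3.558 1.659
endloop
endfacet
facet normal -0.177 0.131 0.975
outer loop
vertex -1.273 -2.878 1.532
vertex -1.076 -3.558 1.659
vertex 0.672 -2.635 1.852
endloop
endfacet
facet normal -0.768 -0.326 -0.552
outer loop
vertex -1.076 -3.558 1.659
vertex -0.672 -3.205 0.888
vertex -0.642 -4.032 1.335
endloop
endfacet
facet normal 0.148 -0.462 0.874
outer loop
vertex -1.076 -3.558 1.659
vertex -0.642 -4.032 1.335
vertex 0.672 -2.635 1.852
endloop
endfacet
facet normal -0.769 -0.326 -0.551
outer loop
vertex -0.642 -4.032 1.335
vertex -0.672 -3.205 0.888
vertex -0.226 -4.021 0.748
endloop
endfacet
facet normal 0.587 -0.702 0.403
outer loop
vertex -0.642 -4.032 1.335
vertex -0.226 -4.021 0.748
vertex 0.672 -2.635 1.852
endloop
endfacet
facet normal -0.768 -0.325 -0.552
outer loop
vertex -0.226 -4.021 0.748
vertex -0.672 -3.205 0.888
vertex -0.07 -3.532 0.243
endloop
endfacet
facet normal 0.881 -0.445 -0.158
outer loop
vertex -0.226 -4.021 0.748
vertex -0.07 -3.532 0.243
vertex 0.672 -2.635 1.852
endloop
endfacet

endsolid


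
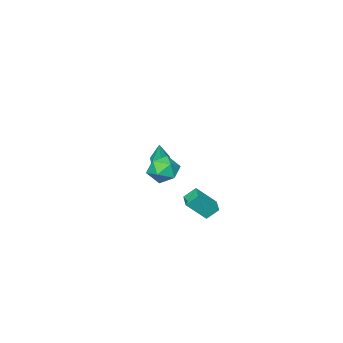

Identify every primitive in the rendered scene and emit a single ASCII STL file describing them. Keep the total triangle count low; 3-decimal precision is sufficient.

solid 
facet normal -0.601 0.355 -0.716
outer loop
vertex 1.623 3.661 -1.884
vertex 2.196 4.489 -1.955
vertex 2.134 3.252 -2.516
endloop
endfacet
facet normal -0.568 -0.820 0.071
outer loop
vertex 3.084 2.691 -1.385
vertex 1.623 3.661 -1.884
vertex 2.134 3.252 -2.516
endloop
endfacet
facet normal -0.601 0.355 -0.716
outer loop
vertex 2.134 3.252 -2.516
vertex 2.196 4.489 -1.955
vertex 2.708 4.081 -2.587
endloop
endfacet
facet normal 0.562 -0.449 -0.695
outer loop
vertex 2.708 4.081 -2.587
vertex 3.084 2.691 -1.385
vertex 2.134 3.252 -2.516
endloop
endfacet
facet normal -0.562 0.449 0.695
outer loop
vertex 1.623 3.661 -1.884
vertex 3.146 3.928 -0.824
vertex 2.196 4.489 -1.955
endloop
endfacet
facet normal -0.568 -0.820 0.069
outer loop
vertex 2.572 3.099 -0.753
vertex 1.623 3.661 -1.884
vertex 3.084 2.691 -1.385
endloop
endfacet
facet normal -0.562 0.449 0.695
outer loop
vertex 2.572 3.099 -0.753
vertex 3.146 3.928 -0.824
vertex 1.623 3.661 -1.884
endloop
endfacet
facet normal 0.568 0.820 -0.070
outer loop
vertex 2.196 4.489 -1.955
vertex 3.146 3.928 -0.824
vertex 2.708 4.081 -2.587
endloop
endfacet
facet normal 0.562 -0.449 -0.695
outer loop
vertex 3.657 3.519 -1.456
vertex 3.084 2.691 -1.385
vertex 2.708 4.081 -2.587
endloop
endfacet
facet normal 0.569 0.819 -0.070
outer loop
vertex 2.708 4.081 -2.587
vertex 3.146 3.928 -0.824
vertex 3.657 3.519 -1.456
endloop
endfacet
facet normal 0.601 -0.355 0.716
outer loop
vertex 3.657 3.519 -1.456
vertex 2.572 3.099 -0.753
vertex 3.084 2.691 -1.385
endloop
endfacet
facet normal 0.601 -0.355 0.716
outer loop
vertex 3.146 3.928 -0.824
vertex 2.572 3.099 -0.753
vertex 3.657 3.519 -1.456
endloop
endfacet
facet normal -0.530 0.420 0.737
outer loop
vertex 2.545 1.845 0.379
vertex 2.873 1.166 1.002
vertex 3.368 2.001 0.882
endloop
endfacet
facet normal -0.329 0.909 0.256
outer loop
vertex 2.545 1.845 0.379
vertex 3.368 2.001 0.882
vertex 3.318 2.249 -0.062
endloop
endfacet
facet normal -0.589 0.714 -0.378
outer loop
vertex 2.545 1.845 0.379
vertex 3.318 2.249 -0.062
vertex 2.791 1.569 -0.526
endloop
endfacet
facet normal -0.951 0.105 -0.291
outer loop
vertex 2.545 1.845 0.379
vertex 2.791 1.569 -0.526
vertex 2.516 0.899 0.132
endloop
endfacet
facet normal -0.914 -0.076 0.398
outer loop
vertex 2.545 1.845 0.379
vertex 2.516 0.899 0.132
vertex 2.873 1.166 1.002
endloop
endfacet
facet normal 0.383 0.898 0.216
outer loop
vertex 3.318 2.249 -0.062
vertex 3.368 2.001 0.882
vertex 4.124 1.821 0.288
endloop
endfacet
facet normal 0.059 0.108 0.992
outer loop
vertex 3.368 2.001 0.882
vertex 2.873 1.166 1.002
vertex 3.849 1.151 0.946
endloop
endfacet
facet normal -0.563 -0.697 0.445
outer loop
vertex 2.873 1.166 1.002
vertex 2.516 0.899 0.132
vertex 3.322 0.471 0.482
endloop
endfacet
facet normal -0.623 -0.403 -0.671
outer loop
vertex 2.516 0.899 0.132
vertex 2.791 1.569 -0.526
vertex 3.272 0.719 -0.462
endloop
endfacet
facet normal -0.038 0.583 -0.812
outer loop
vertex 2.791 1.569 -0.526
vertex 3.318 2.249 -0.062
vertex 3.767 1.554 -0.582
endloop
endfacet
facet normal 0.951 -0.105 0.291
outer loop
vertex 4.095 0.875 0.041
vertex 4.124 1.821 0.288
vertex 3.849 1.151 0.946
endloop
endfacet
facet normal 0.589 -0.714 0.378
outer loop
vertex 4.095 0.875 0.041
vertex 3.849 1.151 0.946
vertex 3.322 0.471 0.482
endloop
endfacet
facet normal 0.329 -0.909 -0.256
outer loop
vertex 4.095 0.875 0.041
vertex 3.322 0.471 0.482
vertex 3.272 0.719 -0.462
endloop
endfacet
facet normal 0.530 -0.420 -0.737
outer loop
vertex 4.095 0.875 0.041
vertex 3.272 0.719 -0.462
vertex 3.767 1.554 -0.582
endloop
endfacet
facet normal 0.914 0.076 -0.398
outer loop
vertex 4.095 0.875 0.041
vertex 3.767 1.554 -0.582
vertex 4.124 1.821 0.288
endloop
endfacet
facet normal 0.623 0.403 0.671
outer loop
vertex 3.849 1.151 0.946
vertex 4.124 1.821 0.288
vertex 3.368 2.001 0.882
endloop
endfacet
facet normal 0.038 -0.583 0.812
outer loop
vertex 3.322 0.471 0.482
vertex 3.849 1.151 0.946
vertex 2.873 1.166 1.002
endloop
endfacet
facet normal -0.383 -0.898 -0.216
outer loop
vertex 3.272 0.719 -0.462
vertex 3.322 0.471 0.482
vertex 2.516 0.899 0.132
endloop
endfacet
facet normal -0.059 -0.108 -0.992
outer loop
vertex 3.767 1.554 -0.582
vertex 3.272 0.719 -0.462
vertex 2.791 1.569 -0.526
endloop
endfacet
facet normal 0.563 0.697 -0.445
outer loop
vertex 4.124 1.821 0.288
vertex 3.767 1.554 -0.582
vertex 3.318 2.249 -0.062
endloop
endfacet
facet normal -0.163 -0.119 -0.979
outer loop
vertex -0.409 -4.022 -2.646
vertex -1.04 -3.981 -2.546
vertex -0.7 -3.453 -2.667
endloop
endfacet
facet normal 0.872 0.453 0.186
outer loop
vertex -0.409 -4.022 -2.646
vertex -0.7 -3.453 -2.667
vertex -0.82 -3.819 -1.214
endloop
endfacet
facet normal -0.163 -0.119 -0.979
outer loop
vertex -0.7 -3.453 -2.667
vertex -1.04 -3.981 -2.546
vertex -1.331 -3.411 -2.567
endloop
endfacet
facet normal 0.104 0.962 0.251
outer loop
vertex -0.7 -3.453 -2.667
vertex -1.331 -3.411 -2.567
vertex -0.82 -3.819 -1.214
endloop
endfacet
facet normal -0.161 -0.119 -0.980
outer loop
vertex -1.331 -3.411 -2.567
vertex -1.04 -3.981 -2.546
vertex -1.671 -3.94 -2.447
endloop
endfacet
facet normal -0.709 0.555 0.435
outer loop
vertex -1.331 -3.411 -2.567
vertex -1.671 -3.94 -2.447
vertex -0.82 -3.819 -1.214
endloop
endfacet
facet normal -0.161 -0.120 -0.980
outer loop
vertex -1.671 -3.94 -2.447
vertex -1.04 -3.981 -2.546
vertex -1.38 -4.51 -2.425
endloop
endfacet
facet normal -0.750 -0.362 0.553
outer loop
vertex -1.671 -3.94 -2.447
vertex -1.38 -4.51 -2.425
vertex -0.82 -3.819 -1.214
endloop
endfacet
facet normal -0.163 -0.119 -0.979
outer loop
vertex -1.38 -4.51 -2.425
vertex -1.04 -3.981 -2.546
vertex -0.749 -4.551 -2.525
endloop
endfacet
facet normal 0.021 -0.872 0.488
outer loop
vertex -1.38 -4.51 -2.425
vertex -0.749 -4.551 -2.525
vertex -0.82 -3.819 -1.214
endloop
endfacet
facet normal -0.163 -0.119 -0.979
outer loop
vertex -0.749 -4.551 -2.525
vertex -1.04 -3.981 -2.546
vertex -0.409 -4.022 -2.646
endloop
endfacet
facet normal 0.831 -0.465 0.305
outer loop
vertex -0.749 -4.551 -2.525
vertex -0.409 -4.022 -2.646
vertex -0.82 -3.819 -1.214
endloop
endfacet

endsolid


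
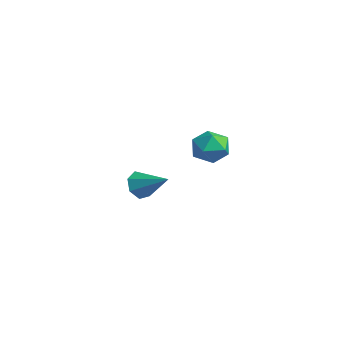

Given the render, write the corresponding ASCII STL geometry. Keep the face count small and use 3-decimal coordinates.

solid 
facet normal -0.791 -0.400 -0.463
outer loop
vertex -3.028 -4.514 -1.664
vertex -3.512 -4.24 -1.075
vertex -3.295 -3.872 -1.763
endloop
endfacet
facet normal 0.747 0.214 -0.629
outer loop
vertex -3.028 -4.514 -1.664
vertex -3.295 -3.872 -1.763
vertex -2.128 -3.54 -0.265
endloop
endfacet
facet normal -0.790 -0.401 -0.464
outer loop
vertex -3.295 -3.872 -1.763
vertex -3.512 -4.24 -1.075
vertex -3.726 -3.507 -1.345
endloop
endfacet
facet normal 0.306 0.851 -0.427
outer loop
vertex -3.295 -3.872 -1.763
vertex -3.726 -3.507 -1.345
vertex -2.128 -3.54 -0.265
endloop
endfacet
facet normal -0.791 -0.401 -0.463
outer loop
vertex -3.726 -3.507 -1.345
vertex -3.512 -4.24 -1.075
vertex -3.995 -3.694 -0.723
endloop
endfacet
facet normal -0.136 0.963 0.231
outer loop
vertex -3.726 -3.507 -1.345
vertex -3.995 -3.694 -0.723
vertex -2.128 -3.54 -0.265
endloop
endfacet
facet normal -0.791 -0.401 -0.463
outer loop
vertex -3.995 -3.694 -0.723
vertex -3.512 -4.24 -1.075
vertex -3.9 -4.293 -0.367
endloop
endfacet
facet normal -0.247 0.466 0.850
outer loop
vertex -3.995 -3.694 -0.723
vertex -3.9 -4.293 -0.367
vertex -2.128 -3.54 -0.265
endloop
endfacet
facet normal -0.791 -0.401 -0.463
outer loop
vertex -3.9 -4.293 -0.367
vertex -3.512 -4.24 -1.075
vertex -3.513 -4.852 -0.544
endloop
endfacet
facet normal 0.057 -0.265 0.963
outer loop
vertex -3.9 -4.293 -0.367
vertex -3.513 -4.852 -0.544
vertex -2.128 -3.54 -0.265
endloop
endfacet
facet normal -0.791 -0.400 -0.463
outer loop
vertex -3.513 -4.852 -0.544
vertex -3.512 -4.24 -1.075
vertex -3.125 -4.951 -1.122
endloop
endfacet
facet normal 0.548 -0.682 0.485
outer loop
vertex -3.513 -4.852 -0.544
vertex -3.125 -4.951 -1.122
vertex -2.128 -3.54 -0.265
endloop
endfacet
facet normal -0.791 -0.400 -0.464
outer loop
vertex -3.125 -4.951 -1.122
vertex -3.512 -4.24 -1.075
vertex -3.028 -4.514 -1.664
endloop
endfacet
facet normal 0.855 -0.468 -0.224
outer loop
vertex -3.125 -4.951 -1.122
vertex -3.028 -4.514 -1.664
vertex -2.128 -3.54 -0.265
endloop
endfacet
facet normal -0.615 -0.787 -0.059
outer loop
vertex 1.487 -4.141 3.546
vertex 2.179 -4.657 3.214
vertex 2.033 -4.611 4.126
endloop
endfacet
facet normal -0.807 -0.352 0.474
outer loop
vertex 1.487 -4.141 3.546
vertex 2.033 -4.611 4.126
vertex 1.776 -3.746 4.331
endloop
endfacet
facet normal -0.935 0.294 0.197
outer loop
vertex 1.487 -4.141 3.546
vertex 1.776 -3.746 4.331
vertex 1.764 -3.258 3.545
endloop
endfacet
facet normal -0.823 0.257 -0.507
outer loop
vertex 1.487 -4.141 3.546
vertex 1.764 -3.258 3.545
vertex 2.013 -3.821 2.855
endloop
endfacet
facet normal -0.624 -0.410 -0.665
outer loop
vertex 1.487 -4.141 3.546
vertex 2.013 -3.821 2.855
vertex 2.179 -4.657 3.214
endloop
endfacet
facet normal -0.255 -0.294 0.921
outer loop
vertex 1.776 -3.746 4.331
vertex 2.033 -4.611 4.126
vertex 2.647 -4.019 4.485
endloop
endfacet
facet normal 0.056 -0.997 0.059
outer loop
vertex 2.033 -4.611 4.126
vertex 2.179 -4.657 3.214
vertex 2.896 -4.582 3.795
endloop
endfacet
facet normal 0.041 -0.387 -0.921
outer loop
vertex 2.179 -4.657 3.214
vertex 2.013 -3.821 2.855
vertex 2.884 -4.094 3.009
endloop
endfacet
facet normal -0.279 0.692 -0.666
outer loop
vertex 2.013 -3.821 2.855
vertex 1.764 -3.258 3.545
vertex 2.627 -3.229 3.214
endloop
endfacet
facet normal -0.462 0.750 0.473
outer loop
vertex 1.764 -3.258 3.545
vertex 1.776 -3.746 4.331
vertex 2.481 -3.183 4.126
endloop
endfacet
facet normal 0.823 -0.257 0.507
outer loop
vertex 3.173 -3.699 3.794
vertex 2.647 -4.019 4.485
vertex 2.896 -4.582 3.795
endloop
endfacet
facet normal 0.935 -0.294 -0.197
outer loop
vertex 3.173 -3.699 3.794
vertex 2.896 -4.582 3.795
vertex 2.884 -4.094 3.009
endloop
endfacet
facet normal 0.807 0.352 -0.474
outer loop
vertex 3.173 -3.699 3.794
vertex 2.884 -4.094 3.009
vertex 2.627 -3.229 3.214
endloop
endfacet
facet normal 0.615 0.787 0.059
outer loop
vertex 3.173 -3.699 3.794
vertex 2.627 -3.229 3.214
vertex 2.481 -3.183 4.126
endloop
endfacet
facet normal 0.624 0.410 0.665
outer loop
vertex 3.173 -3.699 3.794
vertex 2.481 -3.183 4.126
vertex 2.647 -4.019 4.485
endloop
endfacet
facet normal 0.279 -0.692 0.666
outer loop
vertex 2.896 -4.582 3.795
vertex 2.647 -4.019 4.485
vertex 2.033 -4.611 4.126
endloop
endfacet
facet normal 0.462 -0.750 -0.473
outer loop
vertex 2.884 -4.094 3.009
vertex 2.896 -4.582 3.795
vertex 2.179 -4.657 3.214
endloop
endfacet
facet normal 0.255 0.294 -0.921
outer loop
vertex 2.627 -3.229 3.214
vertex 2.884 -4.094 3.009
vertex 2.013 -3.821 2.855
endloop
endfacet
facet normal -0.056 0.997 -0.059
outer loop
vertex 2.481 -3.183 4.126
vertex 2.627 -3.229 3.214
vertex 1.764 -3.258 3.545
endloop
endfacet
facet normal -0.041 0.387 0.921
outer loop
vertex 2.647 -4.019 4.485
vertex 2.481 -3.183 4.126
vertex 1.776 -3.746 4.331
endloop
endfacet

endsolid


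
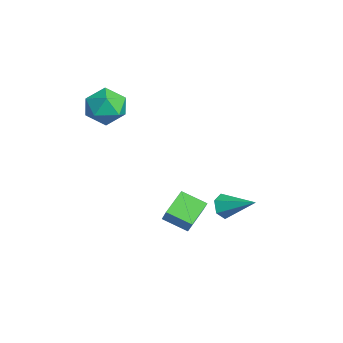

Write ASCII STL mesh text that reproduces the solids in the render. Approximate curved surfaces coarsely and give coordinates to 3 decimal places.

solid 
facet normal -0.570 -0.020 -0.822
outer loop
vertex 0.867 -1.652 -1.467
vertex 1.591 -0.654 -1.993
vertex 1.771 -2.626 -2.07
endloop
endfacet
facet normal -0.541 -0.744 0.392
outer loop
vertex 2.369 -2.606 -1.207
vertex 0.867 -1.652 -1.467
vertex 1.771 -2.626 -2.07
endloop
endfacet
facet normal -0.569 -0.020 -0.822
outer loop
vertex 1.771 -2.626 -2.07
vertex 1.591 -0.654 -1.993
vertex 2.496 -1.629 -2.596
endloop
endfacet
facet normal 0.619 -0.668 -0.413
outer loop
vertex 2.496 -1.629 -2.596
vertex 2.369 -2.606 -1.207
vertex 1.771 -2.626 -2.07
endloop
endfacet
facet normal -0.619 0.667 0.414
outer loop
vertex 0.867 -1.652 -1.467
vertex 2.189 -0.634 -1.13
vertex 1.591 -0.654 -1.993
endloop
endfacet
facet normal -0.541 -0.744 0.392
outer loop
vertex 1.464 -1.631 -0.604
vertex 0.867 -1.652 -1.467
vertex 2.369 -2.606 -1.207
endloop
endfacet
facet normal -0.619 0.668 0.412
outer loop
vertex 1.464 -1.631 -0.604
vertex 2.189 -0.634 -1.13
vertex 0.867 -1.652 -1.467
endloop
endfacet
facet normal 0.541 0.744 -0.392
outer loop
vertex 1.591 -0.654 -1.993
vertex 2.189 -0.634 -1.13
vertex 2.496 -1.629 -2.596
endloop
endfacet
facet normal 0.620 -0.667 -0.413
outer loop
vertex 3.093 -1.608 -1.733
vertex 2.369 -2.606 -1.207
vertex 2.496 -1.629 -2.596
endloop
endfacet
facet normal 0.541 0.744 -0.392
outer loop
vertex 2.496 -1.629 -2.596
vertex 2.189 -0.634 -1.13
vertex 3.093 -1.608 -1.733
endloop
endfacet
facet normal 0.569 0.020 0.822
outer loop
vertex 3.093 -1.608 -1.733
vertex 1.464 -1.631 -0.604
vertex 2.369 -2.606 -1.207
endloop
endfacet
facet normal 0.569 0.020 0.822
outer loop
vertex 2.189 -0.634 -1.13
vertex 1.464 -1.631 -0.604
vertex 3.093 -1.608 -1.733
endloop
endfacet
facet normal -0.615 -0.656 -0.438
outer loop
vertex -0.316 1.007 -4.264
vertex -0.762 1.04 -3.687
vertex -0.855 1.5 -4.246
endloop
endfacet
facet normal 0.462 0.531 -0.710
outer loop
vertex -0.316 1.007 -4.264
vertex -0.855 1.5 -4.246
vertex 0.382 2.26 -2.873
endloop
endfacet
facet normal -0.616 -0.656 -0.437
outer loop
vertex -0.855 1.5 -4.246
vertex -0.762 1.04 -3.687
vertex -1.3 1.533 -3.669
endloop
endfacet
facet normal -0.274 0.925 -0.265
outer loop
vertex -0.855 1.5 -4.246
vertex -1.3 1.533 -3.669
vertex 0.382 2.26 -2.873
endloop
endfacet
facet normal -0.615 -0.655 -0.438
outer loop
vertex -1.3 1.533 -3.669
vertex -0.762 1.04 -3.687
vertex -1.208 1.073 -3.11
endloop
endfacet
facet normal -0.539 0.605 0.586
outer loop
vertex -1.3 1.533 -3.669
vertex -1.208 1.073 -3.11
vertex 0.382 2.26 -2.873
endloop
endfacet
facet normal -0.615 -0.656 -0.438
outer loop
vertex -1.208 1.073 -3.11
vertex -0.762 1.04 -3.687
vertex -0.669 0.58 -3.128
endloop
endfacet
facet normal -0.067 -0.109 0.992
outer loop
vertex -1.208 1.073 -3.11
vertex -0.669 0.58 -3.128
vertex 0.382 2.26 -2.873
endloop
endfacet
facet normal -0.616 -0.656 -0.437
outer loop
vertex -0.669 0.58 -3.128
vertex -0.762 1.04 -3.687
vertex -0.224 0.547 -3.705
endloop
endfacet
facet normal 0.671 -0.502 0.546
outer loop
vertex -0.669 0.58 -3.128
vertex -0.224 0.547 -3.705
vertex 0.382 2.26 -2.873
endloop
endfacet
facet normal -0.615 -0.655 -0.438
outer loop
vertex -0.224 0.547 -3.705
vertex -0.762 1.04 -3.687
vertex -0.316 1.007 -4.264
endloop
endfacet
facet normal 0.935 -0.183 -0.304
outer loop
vertex -0.224 0.547 -3.705
vertex -0.316 1.007 -4.264
vertex 0.382 2.26 -2.873
endloop
endfacet
facet normal -0.173 0.985 -0.013
outer loop
vertex -3.419 -2.93 1.737
vertex -4.381 -3.091 2.338
vertex -3.389 -2.91 2.882
endloop
endfacet
facet normal 0.527 0.849 -0.029
outer loop
vertex -3.419 -2.93 1.737
vertex -3.389 -2.91 2.882
vertex -2.561 -3.444 2.296
endloop
endfacet
facet normal 0.661 0.447 -0.603
outer loop
vertex -3.419 -2.93 1.737
vertex -2.561 -3.444 2.296
vertex -3.042 -3.955 1.39
endloop
endfacet
facet normal 0.043 0.335 -0.941
outer loop
vertex -3.419 -2.93 1.737
vertex -3.042 -3.955 1.39
vertex -4.167 -3.737 1.416
endloop
endfacet
facet normal -0.472 0.667 -0.577
outer loop
vertex -3.419 -2.93 1.737
vertex -4.167 -3.737 1.416
vertex -4.381 -3.091 2.338
endloop
endfacet
facet normal 0.691 0.467 0.551
outer loop
vertex -2.561 -3.444 2.296
vertex -3.389 -2.91 2.882
vertex -2.993 -3.923 3.244
endloop
endfacet
facet normal -0.442 0.687 0.577
outer loop
vertex -3.389 -2.91 2.882
vertex -4.381 -3.091 2.338
vertex -4.118 -3.705 3.27
endloop
endfacet
facet normal -0.926 0.172 -0.335
outer loop
vertex -4.381 -3.091 2.338
vertex -4.167 -3.737 1.416
vertex -4.599 -4.216 2.364
endloop
endfacet
facet normal -0.092 -0.367 -0.926
outer loop
vertex -4.167 -3.737 1.416
vertex -3.042 -3.955 1.39
vertex -3.771 -4.75 1.778
endloop
endfacet
facet normal 0.907 -0.185 -0.378
outer loop
vertex -3.042 -3.955 1.39
vertex -2.561 -3.444 2.296
vertex -2.779 -4.569 2.322
endloop
endfacet
facet normal -0.043 -0.335 0.941
outer loop
vertex -3.741 -4.73 2.923
vertex -2.993 -3.923 3.244
vertex -4.118 -3.705 3.27
endloop
endfacet
facet normal -0.661 -0.447 0.603
outer loop
vertex -3.741 -4.73 2.923
vertex -4.118 -3.705 3.27
vertex -4.599 -4.216 2.364
endloop
endfacet
facet normal -0.527 -0.849 0.029
outer loop
vertex -3.741 -4.73 2.923
vertex -4.599 -4.216 2.364
vertex -3.771 -4.75 1.778
endloop
endfacet
facet normal 0.173 -0.985 0.013
outer loop
vertex -3.741 -4.73 2.923
vertex -3.771 -4.75 1.778
vertex -2.779 -4.569 2.322
endloop
endfacet
facet normal 0.472 -0.667 0.577
outer loop
vertex -3.741 -4.73 2.923
vertex -2.779 -4.569 2.322
vertex -2.993 -3.923 3.244
endloop
endfacet
facet normal 0.092 0.367 0.926
outer loop
vertex -4.118 -3.705 3.27
vertex -2.993 -3.923 3.244
vertex -3.389 -2.91 2.882
endloop
endfacet
facet normal -0.907 0.185 0.378
outer loop
vertex -4.599 -4.216 2.364
vertex -4.118 -3.705 3.27
vertex -4.381 -3.091 2.338
endloop
endfacet
facet normal -0.691 -0.467 -0.551
outer loop
vertex -3.771 -4.75 1.778
vertex -4.599 -4.216 2.364
vertex -4.167 -3.737 1.416
endloop
endfacet
facet normal 0.442 -0.687 -0.577
outer loop
vertex -2.779 -4.569 2.322
vertex -3.771 -4.75 1.778
vertex -3.042 -3.955 1.39
endloop
endfacet
facet normal 0.926 -0.172 0.335
outer loop
vertex -2.993 -3.923 3.244
vertex -2.779 -4.569 2.322
vertex -2.561 -3.444 2.296
endloop
endfacet

endsolid


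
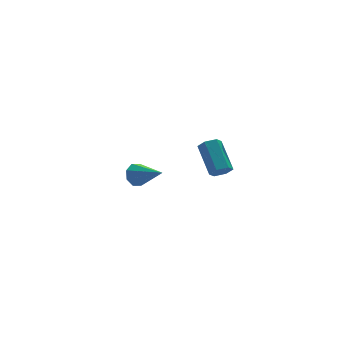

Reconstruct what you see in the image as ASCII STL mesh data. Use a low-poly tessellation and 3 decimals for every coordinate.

solid 
facet normal 0.032 -0.816 -0.578
outer loop
vertex 2.346 -4.622 2.329
vertex 2.126 -4.343 1.923
vertex 2.663 -4.361 1.978
endloop
endfacet
facet normal 0.809 -0.319 0.493
outer loop
vertex 2.346 -4.622 2.329
vertex 2.663 -4.361 1.978
vertex 2.295 -3.277 3.283
endloop
endfacet
facet normal 0.810 -0.318 0.493
outer loop
vertex 2.295 -3.277 3.283
vertex 2.663 -4.361 1.978
vertex 2.611 -3.016 2.932
endloop
endfacet
facet normal -0.030 0.815 0.579
outer loop
vertex 2.295 -3.277 3.283
vertex 2.611 -3.016 2.932
vertex 2.074 -2.997 2.877
endloop
endfacet
facet normal 0.032 -0.815 -0.579
outer loop
vertex 2.663 -4.361 1.978
vertex 2.126 -4.343 1.923
vertex 2.442 -4.081 1.572
endloop
endfacet
facet normal 0.912 0.260 -0.317
outer loop
vertex 2.663 -4.361 1.978
vertex 2.442 -4.081 1.572
vertex 2.611 -3.016 2.932
endloop
endfacet
facet normal 0.913 0.259 -0.316
outer loop
vertex 2.611 -3.016 2.932
vertex 2.442 -4.081 1.572
vertex 2.391 -2.736 2.526
endloop
endfacet
facet normal -0.030 0.815 0.579
outer loop
vertex 2.611 -3.016 2.932
vertex 2.391 -2.736 2.526
vertex 2.074 -2.997 2.877
endloop
endfacet
facet normal 0.032 -0.815 -0.579
outer loop
vertex 2.442 -4.081 1.572
vertex 2.126 -4.343 1.923
vertex 1.905 -4.063 1.517
endloop
endfacet
facet normal 0.102 0.578 -0.810
outer loop
vertex 2.442 -4.081 1.572
vertex 1.905 -4.063 1.517
vertex 2.391 -2.736 2.526
endloop
endfacet
facet normal 0.102 0.578 -0.810
outer loop
vertex 2.391 -2.736 2.526
vertex 1.905 -4.063 1.517
vertex 1.854 -2.718 2.471
endloop
endfacet
facet normal -0.032 0.816 0.578
outer loop
vertex 2.391 -2.736 2.526
vertex 1.854 -2.718 2.471
vertex 2.074 -2.997 2.877
endloop
endfacet
facet normal 0.030 -0.815 -0.579
outer loop
vertex 1.905 -4.063 1.517
vertex 2.126 -4.343 1.923
vertex 1.589 -4.324 1.868
endloop
endfacet
facet normal -0.810 0.319 -0.492
outer loop
vertex 1.905 -4.063 1.517
vertex 1.589 -4.324 1.868
vertex 1.854 -2.718 2.471
endloop
endfacet
facet normal -0.809 0.319 -0.494
outer loop
vertex 1.854 -2.718 2.471
vertex 1.589 -4.324 1.868
vertex 1.537 -2.979 2.822
endloop
endfacet
facet normal -0.032 0.816 0.578
outer loop
vertex 1.854 -2.718 2.471
vertex 1.537 -2.979 2.822
vertex 2.074 -2.997 2.877
endloop
endfacet
facet normal 0.030 -0.815 -0.579
outer loop
vertex 1.589 -4.324 1.868
vertex 2.126 -4.343 1.923
vertex 1.809 -4.604 2.274
endloop
endfacet
facet normal -0.913 -0.259 0.316
outer loop
vertex 1.589 -4.324 1.868
vertex 1.809 -4.604 2.274
vertex 1.537 -2.979 2.822
endloop
endfacet
facet normal -0.912 -0.260 0.317
outer loop
vertex 1.537 -2.979 2.822
vertex 1.809 -4.604 2.274
vertex 1.758 -3.259 3.228
endloop
endfacet
facet normal -0.032 0.815 0.579
outer loop
vertex 1.537 -2.979 2.822
vertex 1.758 -3.259 3.228
vertex 2.074 -2.997 2.877
endloop
endfacet
facet normal 0.032 -0.816 -0.578
outer loop
vertex 1.809 -4.604 2.274
vertex 2.126 -4.343 1.923
vertex 2.346 -4.622 2.329
endloop
endfacet
facet normal -0.102 -0.578 0.810
outer loop
vertex 1.809 -4.604 2.274
vertex 2.346 -4.622 2.329
vertex 1.758 -3.259 3.228
endloop
endfacet
facet normal -0.102 -0.578 0.810
outer loop
vertex 1.758 -3.259 3.228
vertex 2.346 -4.622 2.329
vertex 2.295 -3.277 3.283
endloop
endfacet
facet normal -0.032 0.815 0.579
outer loop
vertex 1.758 -3.259 3.228
vertex 2.295 -3.277 3.283
vertex 2.074 -2.997 2.877
endloop
endfacet
facet normal -0.464 0.755 -0.464
outer loop
vertex 0.977 2.399 -2.687
vertex 0.473 2.36 -2.246
vertex 1.051 2.697 -2.276
endloop
endfacet
facet normal 0.979 0.036 -0.203
outer loop
vertex 0.977 2.399 -2.687
vertex 1.051 2.697 -2.276
vertex 1.287 1.04 -1.434
endloop
endfacet
facet normal -0.464 0.754 -0.465
outer loop
vertex 1.051 2.697 -2.276
vertex 0.473 2.36 -2.246
vertex 0.787 2.798 -1.849
endloop
endfacet
facet normal 0.834 0.340 0.435
outer loop
vertex 1.051 2.697 -2.276
vertex 0.787 2.798 -1.849
vertex 1.287 1.04 -1.434
endloop
endfacet
facet normal -0.465 0.754 -0.464
outer loop
vertex 0.787 2.798 -1.849
vertex 0.473 2.36 -2.246
vertex 0.339 2.642 -1.654
endloop
endfacet
facet normal 0.292 0.298 0.909
outer loop
vertex 0.787 2.798 -1.849
vertex 0.339 2.642 -1.654
vertex 1.287 1.04 -1.434
endloop
endfacet
facet normal -0.466 0.753 -0.464
outer loop
vertex 0.339 2.642 -1.654
vertex 0.473 2.36 -2.246
vertex -0.03 2.32 -1.806
endloop
endfacet
facet normal -0.330 -0.066 0.942
outer loop
vertex 0.339 2.642 -1.654
vertex -0.03 2.32 -1.806
vertex 1.287 1.04 -1.434
endloop
endfacet
facet normal -0.465 0.754 -0.463
outer loop
vertex -0.03 2.32 -1.806
vertex 0.473 2.36 -2.246
vertex -0.105 2.022 -2.216
endloop
endfacet
facet normal -0.668 -0.538 0.514
outer loop
vertex -0.03 2.32 -1.806
vertex -0.105 2.022 -2.216
vertex 1.287 1.04 -1.434
endloop
endfacet
facet normal -0.465 0.753 -0.465
outer loop
vertex -0.105 2.022 -2.216
vertex 0.473 2.36 -2.246
vertex 0.16 1.921 -2.644
endloop
endfacet
facet normal -0.524 -0.843 -0.126
outer loop
vertex -0.105 2.022 -2.216
vertex 0.16 1.921 -2.644
vertex 1.287 1.04 -1.434
endloop
endfacet
facet normal -0.466 0.753 -0.465
outer loop
vertex 0.16 1.921 -2.644
vertex 0.473 2.36 -2.246
vertex 0.607 2.077 -2.839
endloop
endfacet
facet normal 0.018 -0.800 -0.599
outer loop
vertex 0.16 1.921 -2.644
vertex 0.607 2.077 -2.839
vertex 1.287 1.04 -1.434
endloop
endfacet
facet normal -0.465 0.754 -0.465
outer loop
vertex 0.607 2.077 -2.839
vertex 0.473 2.36 -2.246
vertex 0.977 2.399 -2.687
endloop
endfacet
facet normal 0.640 -0.437 -0.632
outer loop
vertex 0.607 2.077 -2.839
vertex 0.977 2.399 -2.687
vertex 1.287 1.04 -1.434
endloop
endfacet

endsolid


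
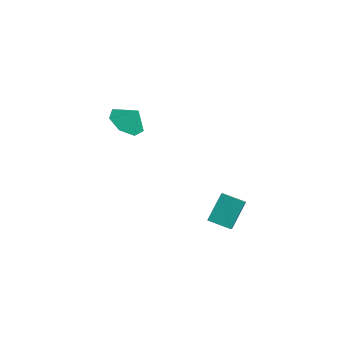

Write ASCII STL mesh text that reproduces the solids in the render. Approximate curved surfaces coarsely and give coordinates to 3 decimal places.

solid 
facet normal -0.451 -0.331 -0.829
outer loop
vertex -2.311 3.307 3.014
vertex -3.204 3.702 3.342
vertex -2.476 4.15 2.767
endloop
endfacet
facet normal 0.956 0.237 0.171
outer loop
vertex -2.311 3.307 3.014
vertex -2.476 4.15 2.767
vertex -2.716 4.058 4.238
endloop
endfacet
facet normal -0.451 -0.331 -0.829
outer loop
vertex -2.476 4.15 2.767
vertex -3.204 3.702 3.342
vertex -3.19 4.656 2.954
endloop
endfacet
facet normal 0.597 0.789 0.147
outer loop
vertex -2.476 4.15 2.767
vertex -3.19 4.656 2.954
vertex -2.716 4.058 4.238
endloop
endfacet
facet normal -0.451 -0.330 -0.829
outer loop
vertex -3.19 4.656 2.954
vertex -3.204 3.702 3.342
vertex -3.913 4.442 3.433
endloop
endfacet
facet normal 0.009 0.908 0.419
outer loop
vertex -3.19 4.656 2.954
vertex -3.913 4.442 3.433
vertex -2.716 4.058 4.238
endloop
endfacet
facet normal -0.451 -0.331 -0.829
outer loop
vertex -3.913 4.442 3.433
vertex -3.204 3.702 3.342
vertex -4.103 3.671 3.844
endloop
endfacet
facet normal -0.363 0.506 0.782
outer loop
vertex -3.913 4.442 3.433
vertex -4.103 3.671 3.844
vertex -2.716 4.058 4.238
endloop
endfacet
facet normal -0.451 -0.331 -0.829
outer loop
vertex -4.103 3.671 3.844
vertex -3.204 3.702 3.342
vertex -3.615 2.923 3.877
endloop
endfacet
facet normal -0.242 -0.115 0.964
outer loop
vertex -4.103 3.671 3.844
vertex -3.615 2.923 3.877
vertex -2.716 4.058 4.238
endloop
endfacet
facet normal -0.452 -0.331 -0.829
outer loop
vertex -3.615 2.923 3.877
vertex -3.204 3.702 3.342
vertex -2.818 2.761 3.507
endloop
endfacet
facet normal 0.284 -0.488 0.826
outer loop
vertex -3.615 2.923 3.877
vertex -2.818 2.761 3.507
vertex -2.716 4.058 4.238
endloop
endfacet
facet normal -0.451 -0.330 -0.829
outer loop
vertex -2.818 2.761 3.507
vertex -3.204 3.702 3.342
vertex -2.311 3.307 3.014
endloop
endfacet
facet normal 0.816 -0.331 0.473
outer loop
vertex -2.818 2.761 3.507
vertex -2.311 3.307 3.014
vertex -2.716 4.058 4.238
endloop
endfacet
facet normal -0.432 0.625 -0.650
outer loop
vertex 2.327 4.488 0.434
vertex 3.424 4.919 0.119
vertex 2.439 3.34 -0.746
endloop
endfacet
facet normal -0.899 -0.353 0.258
outer loop
vertex 2.936 2.621 0.001
vertex 2.327 4.488 0.434
vertex 2.439 3.34 -0.746
endloop
endfacet
facet normal -0.432 0.625 -0.650
outer loop
vertex 2.439 3.34 -0.746
vertex 3.424 4.919 0.119
vertex 3.536 3.771 -1.061
endloop
endfacet
facet normal 0.068 -0.696 -0.715
outer loop
vertex 3.536 3.771 -1.061
vertex 2.936 2.621 0.001
vertex 2.439 3.34 -0.746
endloop
endfacet
facet normal -0.068 0.696 0.715
outer loop
vertex 2.327 4.488 0.434
vertex 3.921 4.2 0.866
vertex 3.424 4.919 0.119
endloop
endfacet
facet normal -0.899 -0.353 0.258
outer loop
vertex 2.824 3.769 1.181
vertex 2.327 4.488 0.434
vertex 2.936 2.621 0.001
endloop
endfacet
facet normal -0.068 0.696 0.715
outer loop
vertex 2.824 3.769 1.181
vertex 3.921 4.2 0.866
vertex 2.327 4.488 0.434
endloop
endfacet
facet normal 0.899 0.353 -0.258
outer loop
vertex 3.424 4.919 0.119
vertex 3.921 4.2 0.866
vertex 3.536 3.771 -1.061
endloop
endfacet
facet normal 0.068 -0.696 -0.715
outer loop
vertex 4.033 3.052 -0.314
vertex 2.936 2.621 0.001
vertex 3.536 3.771 -1.061
endloop
endfacet
facet normal 0.899 0.353 -0.258
outer loop
vertex 3.536 3.771 -1.061
vertex 3.921 4.2 0.866
vertex 4.033 3.052 -0.314
endloop
endfacet
facet normal 0.432 -0.625 0.650
outer loop
vertex 4.033 3.052 -0.314
vertex 2.824 3.769 1.181
vertex 2.936 2.621 0.001
endloop
endfacet
facet normal 0.432 -0.625 0.650
outer loop
vertex 3.921 4.2 0.866
vertex 2.824 3.769 1.181
vertex 4.033 3.052 -0.314
endloop
endfacet

endsolid


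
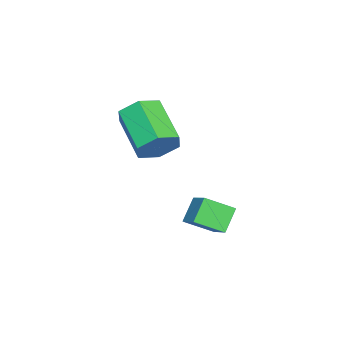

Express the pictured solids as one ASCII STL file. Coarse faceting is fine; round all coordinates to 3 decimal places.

solid 
facet normal -0.681 0.152 0.716
outer loop
vertex 3.043 -1.114 -0.099
vertex 2.645 -0.1 -0.692
vertex 2.332 -1.714 -0.648
endloop
endfacet
facet normal 0.320 -0.817 0.479
outer loop
vertex 3.075 -1.88 -1.428
vertex 3.043 -1.114 -0.099
vertex 2.332 -1.714 -0.648
endloop
endfacet
facet normal -0.682 0.152 0.716
outer loop
vertex 2.332 -1.714 -0.648
vertex 2.645 -0.1 -0.692
vertex 1.935 -0.701 -1.241
endloop
endfacet
facet normal -0.658 -0.556 -0.508
outer loop
vertex 1.935 -0.701 -1.241
vertex 3.075 -1.88 -1.428
vertex 2.332 -1.714 -0.648
endloop
endfacet
facet normal 0.658 0.556 0.508
outer loop
vertex 3.043 -1.114 -0.099
vertex 3.388 -0.266 -1.472
vertex 2.645 -0.1 -0.692
endloop
endfacet
facet normal 0.321 -0.817 0.479
outer loop
vertex 3.785 -1.279 -0.879
vertex 3.043 -1.114 -0.099
vertex 3.075 -1.88 -1.428
endloop
endfacet
facet normal 0.658 0.555 0.508
outer loop
vertex 3.785 -1.279 -0.879
vertex 3.388 -0.266 -1.472
vertex 3.043 -1.114 -0.099
endloop
endfacet
facet normal -0.321 0.817 -0.479
outer loop
vertex 2.645 -0.1 -0.692
vertex 3.388 -0.266 -1.472
vertex 1.935 -0.701 -1.241
endloop
endfacet
facet normal -0.658 -0.556 -0.508
outer loop
vertex 2.677 -0.866 -2.021
vertex 3.075 -1.88 -1.428
vertex 1.935 -0.701 -1.241
endloop
endfacet
facet normal -0.321 0.818 -0.478
outer loop
vertex 1.935 -0.701 -1.241
vertex 3.388 -0.266 -1.472
vertex 2.677 -0.866 -2.021
endloop
endfacet
facet normal 0.682 -0.151 -0.716
outer loop
vertex 2.677 -0.866 -2.021
vertex 3.785 -1.279 -0.879
vertex 3.075 -1.88 -1.428
endloop
endfacet
facet normal 0.681 -0.152 -0.716
outer loop
vertex 3.388 -0.266 -1.472
vertex 3.785 -1.279 -0.879
vertex 2.677 -0.866 -2.021
endloop
endfacet
facet normal 0.668 0.570 -0.478
outer loop
vertex 3.418 -2.643 2.833
vertex 2.985 -2.76 2.088
vertex 2.785 -2.091 2.606
endloop
endfacet
facet normal 0.155 0.523 0.838
outer loop
vertex 3.418 -2.643 2.833
vertex 2.785 -2.091 2.606
vertex 2.129 -3.742 3.757
endloop
endfacet
facet normal 0.155 0.523 0.838
outer loop
vertex 2.129 -3.742 3.757
vertex 2.785 -2.091 2.606
vertex 1.496 -3.19 3.53
endloop
endfacet
facet normal -0.668 -0.569 0.479
outer loop
vertex 2.129 -3.742 3.757
vertex 1.496 -3.19 3.53
vertex 1.695 -3.86 3.012
endloop
endfacet
facet normal 0.668 0.570 -0.478
outer loop
vertex 2.785 -2.091 2.606
vertex 2.985 -2.76 2.088
vertex 2.352 -2.208 1.861
endloop
endfacet
facet normal -0.552 0.811 0.194
outer loop
vertex 2.785 -2.091 2.606
vertex 2.352 -2.208 1.861
vertex 1.496 -3.19 3.53
endloop
endfacet
facet normal -0.553 0.811 0.194
outer loop
vertex 1.496 -3.19 3.53
vertex 2.352 -2.208 1.861
vertex 1.062 -3.308 2.785
endloop
endfacet
facet normal -0.668 -0.569 0.479
outer loop
vertex 1.496 -3.19 3.53
vertex 1.062 -3.308 2.785
vertex 1.695 -3.86 3.012
endloop
endfacet
facet normal 0.668 0.569 -0.479
outer loop
vertex 2.352 -2.208 1.861
vertex 2.985 -2.76 2.088
vertex 2.551 -2.878 1.343
endloop
endfacet
facet normal -0.708 0.288 -0.645
outer loop
vertex 2.352 -2.208 1.861
vertex 2.551 -2.878 1.343
vertex 1.062 -3.308 2.785
endloop
endfacet
facet normal -0.708 0.288 -0.645
outer loop
vertex 1.062 -3.308 2.785
vertex 2.551 -2.878 1.343
vertex 1.262 -3.977 2.267
endloop
endfacet
facet normal -0.668 -0.570 0.478
outer loop
vertex 1.062 -3.308 2.785
vertex 1.262 -3.977 2.267
vertex 1.695 -3.86 3.012
endloop
endfacet
facet normal 0.668 0.569 -0.479
outer loop
vertex 2.551 -2.878 1.343
vertex 2.985 -2.76 2.088
vertex 3.184 -3.43 1.57
endloop
endfacet
facet normal -0.155 -0.523 -0.838
outer loop
vertex 2.551 -2.878 1.343
vertex 3.184 -3.43 1.57
vertex 1.262 -3.977 2.267
endloop
endfacet
facet normal -0.155 -0.523 -0.838
outer loop
vertex 1.262 -3.977 2.267
vertex 3.184 -3.43 1.57
vertex 1.895 -4.529 2.494
endloop
endfacet
facet normal -0.668 -0.570 0.478
outer loop
vertex 1.262 -3.977 2.267
vertex 1.895 -4.529 2.494
vertex 1.695 -3.86 3.012
endloop
endfacet
facet normal 0.668 0.569 -0.479
outer loop
vertex 3.184 -3.43 1.57
vertex 2.985 -2.76 2.088
vertex 3.618 -3.312 2.315
endloop
endfacet
facet normal 0.553 -0.811 -0.193
outer loop
vertex 3.184 -3.43 1.57
vertex 3.618 -3.312 2.315
vertex 1.895 -4.529 2.494
endloop
endfacet
facet normal 0.552 -0.811 -0.194
outer loop
vertex 1.895 -4.529 2.494
vertex 3.618 -3.312 2.315
vertex 2.328 -4.412 3.239
endloop
endfacet
facet normal -0.668 -0.570 0.478
outer loop
vertex 1.895 -4.529 2.494
vertex 2.328 -4.412 3.239
vertex 1.695 -3.86 3.012
endloop
endfacet
facet normal 0.668 0.570 -0.478
outer loop
vertex 3.618 -3.312 2.315
vertex 2.985 -2.76 2.088
vertex 3.418 -2.643 2.833
endloop
endfacet
facet normal 0.708 -0.288 0.645
outer loop
vertex 3.618 -3.312 2.315
vertex 3.418 -2.643 2.833
vertex 2.328 -4.412 3.239
endloop
endfacet
facet normal 0.708 -0.288 0.645
outer loop
vertex 2.328 -4.412 3.239
vertex 3.418 -2.643 2.833
vertex 2.129 -3.742 3.757
endloop
endfacet
facet normal -0.668 -0.569 0.479
outer loop
vertex 2.328 -4.412 3.239
vertex 2.129 -3.742 3.757
vertex 1.695 -3.86 3.012
endloop
endfacet

endsolid
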